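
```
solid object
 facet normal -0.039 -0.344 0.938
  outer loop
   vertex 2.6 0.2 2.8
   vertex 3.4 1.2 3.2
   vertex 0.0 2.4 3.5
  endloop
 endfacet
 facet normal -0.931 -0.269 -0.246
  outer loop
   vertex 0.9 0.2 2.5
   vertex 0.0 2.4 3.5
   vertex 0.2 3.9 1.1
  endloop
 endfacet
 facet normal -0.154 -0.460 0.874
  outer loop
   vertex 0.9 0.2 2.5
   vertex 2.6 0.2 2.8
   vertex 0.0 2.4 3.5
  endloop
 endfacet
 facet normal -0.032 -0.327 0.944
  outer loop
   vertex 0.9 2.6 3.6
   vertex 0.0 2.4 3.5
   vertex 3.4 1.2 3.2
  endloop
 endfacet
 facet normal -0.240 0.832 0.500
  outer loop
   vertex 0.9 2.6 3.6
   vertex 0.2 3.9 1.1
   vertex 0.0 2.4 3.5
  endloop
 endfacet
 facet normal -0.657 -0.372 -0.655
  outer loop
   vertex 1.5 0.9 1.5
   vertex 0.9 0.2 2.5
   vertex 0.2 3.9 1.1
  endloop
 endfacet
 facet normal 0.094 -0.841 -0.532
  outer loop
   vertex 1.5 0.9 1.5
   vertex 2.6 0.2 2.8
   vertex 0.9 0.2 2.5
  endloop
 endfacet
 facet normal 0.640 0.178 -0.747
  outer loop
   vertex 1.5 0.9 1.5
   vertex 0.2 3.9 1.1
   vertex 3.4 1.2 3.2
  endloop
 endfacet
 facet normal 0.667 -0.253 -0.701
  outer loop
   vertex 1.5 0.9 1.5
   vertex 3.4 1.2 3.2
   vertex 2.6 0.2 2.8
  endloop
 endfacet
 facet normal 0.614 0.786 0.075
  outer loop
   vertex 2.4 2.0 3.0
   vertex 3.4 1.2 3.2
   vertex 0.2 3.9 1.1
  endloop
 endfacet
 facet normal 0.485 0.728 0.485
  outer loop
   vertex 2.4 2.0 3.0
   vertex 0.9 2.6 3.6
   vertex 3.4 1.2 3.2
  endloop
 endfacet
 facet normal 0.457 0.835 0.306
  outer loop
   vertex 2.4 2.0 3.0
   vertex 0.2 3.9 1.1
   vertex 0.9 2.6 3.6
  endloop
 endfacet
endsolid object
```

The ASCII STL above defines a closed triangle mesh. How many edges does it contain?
18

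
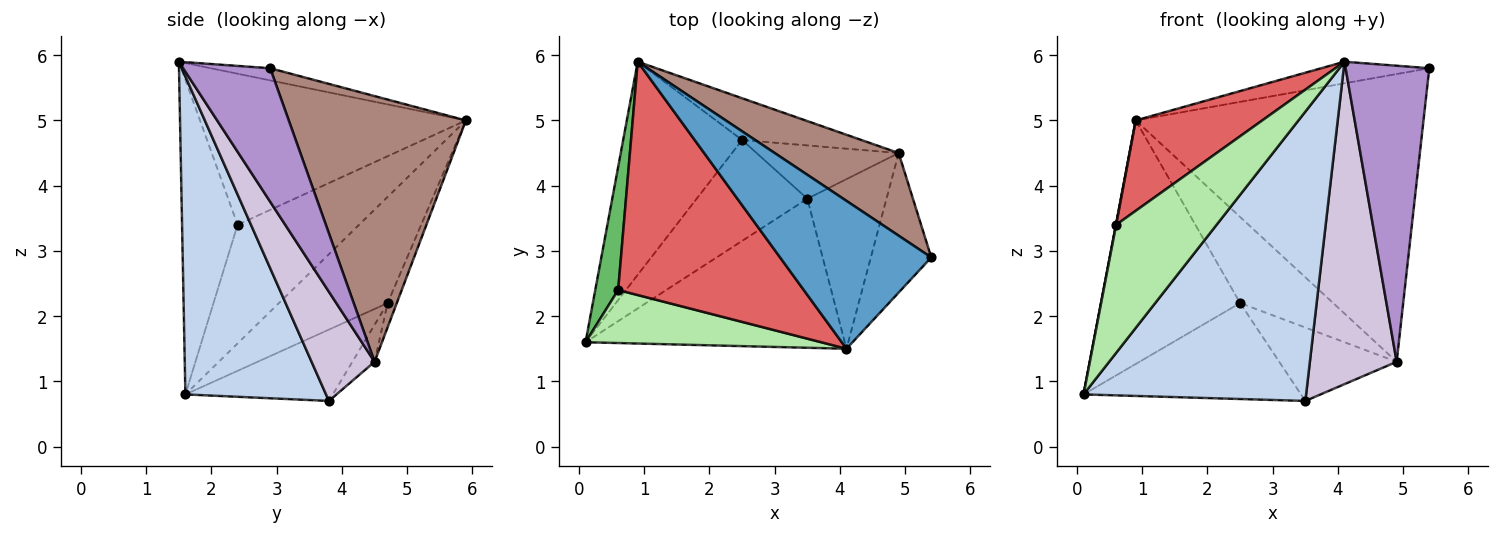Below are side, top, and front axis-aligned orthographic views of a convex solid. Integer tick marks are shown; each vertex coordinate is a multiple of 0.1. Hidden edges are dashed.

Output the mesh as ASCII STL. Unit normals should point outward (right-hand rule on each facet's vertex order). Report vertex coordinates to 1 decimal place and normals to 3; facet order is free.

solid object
 facet normal -0.079 0.144 0.986
  outer loop
   vertex 4.1 1.5 5.9
   vertex 5.4 2.9 5.8
   vertex 0.9 5.9 5.0
  endloop
 endfacet
 facet normal 0.490 -0.775 -0.399
  outer loop
   vertex 4.1 1.5 5.9
   vertex 0.1 1.6 0.8
   vertex 3.5 3.8 0.7
  endloop
 endfacet
 facet normal -0.507 0.649 -0.568
  outer loop
   vertex 2.5 4.7 2.2
   vertex 0.1 1.6 0.8
   vertex 0.9 5.9 5.0
  endloop
 endfacet
 facet normal -0.423 0.624 -0.657
  outer loop
   vertex 2.5 4.7 2.2
   vertex 3.5 3.8 0.7
   vertex 0.1 1.6 0.8
  endloop
 endfacet
 facet normal -0.982 -0.003 0.190
  outer loop
   vertex 0.6 2.4 3.4
   vertex 0.9 5.9 5.0
   vertex 0.1 1.6 0.8
  endloop
 endfacet
 facet normal -0.455 -0.823 0.341
  outer loop
   vertex 0.6 2.4 3.4
   vertex 0.1 1.6 0.8
   vertex 4.1 1.5 5.9
  endloop
 endfacet
 facet normal -0.605 -0.288 0.743
  outer loop
   vertex 0.6 2.4 3.4
   vertex 4.1 1.5 5.9
   vertex 0.9 5.9 5.0
  endloop
 endfacet
 facet normal -0.151 0.800 -0.581
  outer loop
   vertex 4.9 4.5 1.3
   vertex 3.5 3.8 0.7
   vertex 2.5 4.7 2.2
  endloop
 endfacet
 facet normal 0.685 -0.659 -0.310
  outer loop
   vertex 4.9 4.5 1.3
   vertex 5.4 2.9 5.8
   vertex 4.1 1.5 5.9
  endloop
 endfacet
 facet normal 0.540 -0.745 -0.392
  outer loop
   vertex 4.9 4.5 1.3
   vertex 4.1 1.5 5.9
   vertex 3.5 3.8 0.7
  endloop
 endfacet
 facet normal 0.509 0.827 0.238
  outer loop
   vertex 4.9 4.5 1.3
   vertex 0.9 5.9 5.0
   vertex 5.4 2.9 5.8
  endloop
 endfacet
 facet normal -0.088 0.896 -0.435
  outer loop
   vertex 4.9 4.5 1.3
   vertex 2.5 4.7 2.2
   vertex 0.9 5.9 5.0
  endloop
 endfacet
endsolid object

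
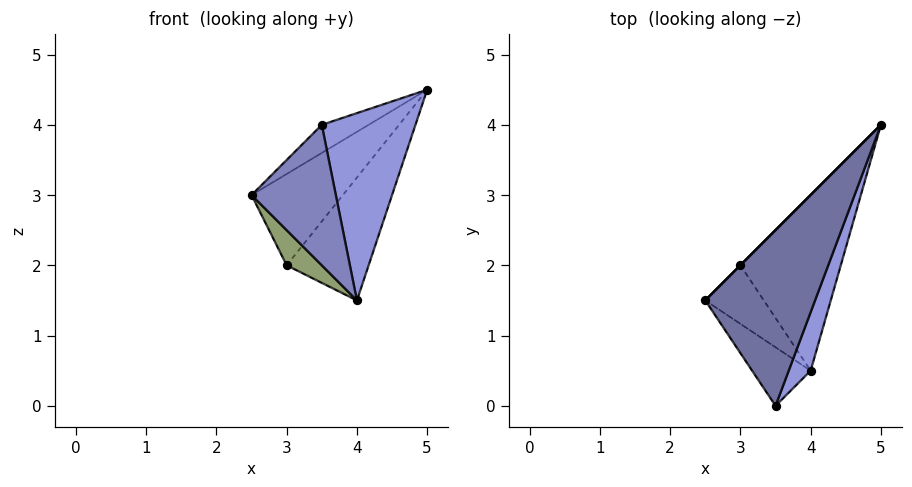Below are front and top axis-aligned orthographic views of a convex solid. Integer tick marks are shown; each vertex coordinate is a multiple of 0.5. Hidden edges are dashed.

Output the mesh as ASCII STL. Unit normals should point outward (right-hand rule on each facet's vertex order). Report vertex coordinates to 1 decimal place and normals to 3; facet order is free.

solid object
 facet normal -0.600 0.126 0.790
  outer loop
   vertex 3.5 0.0 4.0
   vertex 5.0 4.0 4.5
   vertex 2.5 1.5 3.0
  endloop
 endfacet
 facet normal -0.707 -0.653 -0.272
  outer loop
   vertex 4.0 0.5 1.5
   vertex 3.5 0.0 4.0
   vertex 2.5 1.5 3.0
  endloop
 endfacet
 facet normal 0.926 -0.361 0.113
  outer loop
   vertex 4.0 0.5 1.5
   vertex 5.0 4.0 4.5
   vertex 3.5 0.0 4.0
  endloop
 endfacet
 facet normal -0.707 0.707 0.000
  outer loop
   vertex 3.0 2.0 2.0
   vertex 2.5 1.5 3.0
   vertex 5.0 4.0 4.5
  endloop
 endfacet
 facet normal -0.768 -0.329 -0.549
  outer loop
   vertex 3.0 2.0 2.0
   vertex 4.0 0.5 1.5
   vertex 2.5 1.5 3.0
  endloop
 endfacet
 facet normal 0.411 0.523 -0.747
  outer loop
   vertex 3.0 2.0 2.0
   vertex 5.0 4.0 4.5
   vertex 4.0 0.5 1.5
  endloop
 endfacet
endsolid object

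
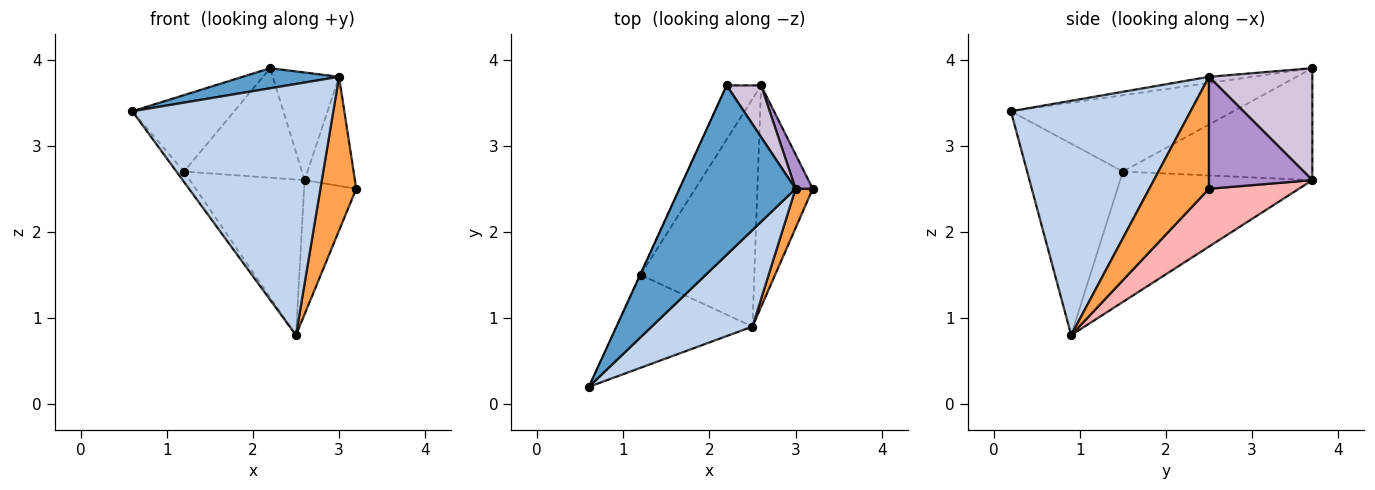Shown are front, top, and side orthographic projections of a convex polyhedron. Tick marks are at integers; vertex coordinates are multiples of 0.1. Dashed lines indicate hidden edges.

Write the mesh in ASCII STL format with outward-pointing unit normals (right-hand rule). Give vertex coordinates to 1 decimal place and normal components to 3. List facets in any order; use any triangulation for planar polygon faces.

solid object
 facet normal -0.053 -0.118 0.992
  outer loop
   vertex 3.0 2.5 3.8
   vertex 2.2 3.7 3.9
   vertex 0.6 0.2 3.4
  endloop
 endfacet
 facet normal 0.641 -0.717 0.275
  outer loop
   vertex 3.0 2.5 3.8
   vertex 0.6 0.2 3.4
   vertex 2.5 0.9 0.8
  endloop
 endfacet
 facet normal 0.850 -0.511 0.131
  outer loop
   vertex 3.0 2.5 3.8
   vertex 2.5 0.9 0.8
   vertex 3.2 2.5 2.5
  endloop
 endfacet
 facet normal -0.909 0.416 -0.006
  outer loop
   vertex 1.2 1.5 2.7
   vertex 0.6 0.2 3.4
   vertex 2.2 3.7 3.9
  endloop
 endfacet
 facet normal -0.814 0.065 -0.577
  outer loop
   vertex 1.2 1.5 2.7
   vertex 2.5 0.9 0.8
   vertex 0.6 0.2 3.4
  endloop
 endfacet
 facet normal -0.821 0.511 -0.253
  outer loop
   vertex 2.6 3.7 2.6
   vertex 1.2 1.5 2.7
   vertex 2.2 3.7 3.9
  endloop
 endfacet
 facet normal -0.687 0.410 -0.600
  outer loop
   vertex 2.6 3.7 2.6
   vertex 2.5 0.9 0.8
   vertex 1.2 1.5 2.7
  endloop
 endfacet
 facet normal 0.666 0.386 -0.638
  outer loop
   vertex 2.6 3.7 2.6
   vertex 3.2 2.5 2.5
   vertex 2.5 0.9 0.8
  endloop
 endfacet
 facet normal 0.891 0.434 0.137
  outer loop
   vertex 2.6 3.7 2.6
   vertex 3.0 2.5 3.8
   vertex 3.2 2.5 2.5
  endloop
 endfacet
 facet normal 0.815 0.522 0.251
  outer loop
   vertex 2.6 3.7 2.6
   vertex 2.2 3.7 3.9
   vertex 3.0 2.5 3.8
  endloop
 endfacet
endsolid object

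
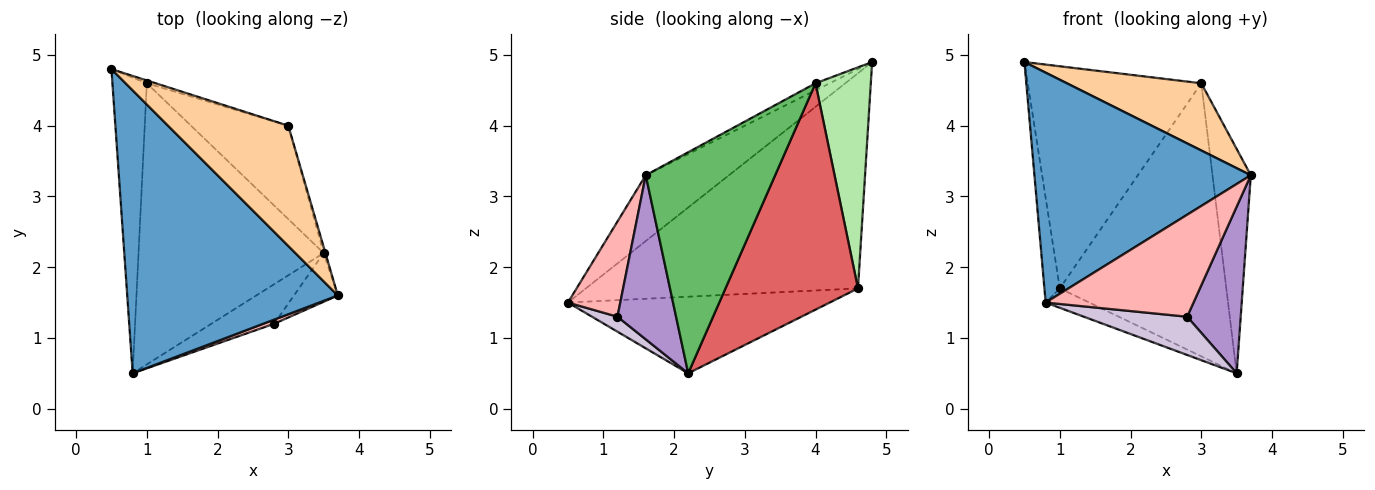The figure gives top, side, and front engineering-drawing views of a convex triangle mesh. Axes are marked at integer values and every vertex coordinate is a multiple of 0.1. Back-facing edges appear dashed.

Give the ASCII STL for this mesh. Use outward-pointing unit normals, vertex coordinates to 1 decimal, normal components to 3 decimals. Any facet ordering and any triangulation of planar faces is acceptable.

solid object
 facet normal -0.236 -0.613 0.754
  outer loop
   vertex 0.8 0.5 1.5
   vertex 3.7 1.6 3.3
   vertex 0.5 4.8 4.9
  endloop
 endfacet
 facet normal -0.986 0.056 -0.158
  outer loop
   vertex 1.0 4.6 1.7
   vertex 0.8 0.5 1.5
   vertex 0.5 4.8 4.9
  endloop
 endfacet
 facet normal -0.382 0.064 -0.922
  outer loop
   vertex 1.0 4.6 1.7
   vertex 3.5 2.2 0.5
   vertex 0.8 0.5 1.5
  endloop
 endfacet
 facet normal -0.051 -0.487 0.872
  outer loop
   vertex 3.0 4.0 4.6
   vertex 0.5 4.8 4.9
   vertex 3.7 1.6 3.3
  endloop
 endfacet
 facet normal 0.959 0.284 -0.008
  outer loop
   vertex 3.0 4.0 4.6
   vertex 3.7 1.6 3.3
   vertex 3.5 2.2 0.5
  endloop
 endfacet
 facet normal 0.303 0.953 -0.012
  outer loop
   vertex 3.0 4.0 4.6
   vertex 1.0 4.6 1.7
   vertex 0.5 4.8 4.9
  endloop
 endfacet
 facet normal 0.602 0.756 -0.258
  outer loop
   vertex 3.0 4.0 4.6
   vertex 3.5 2.2 0.5
   vertex 1.0 4.6 1.7
  endloop
 endfacet
 facet normal 0.334 -0.942 0.038
  outer loop
   vertex 2.8 1.2 1.3
   vertex 3.7 1.6 3.3
   vertex 0.8 0.5 1.5
  endloop
 endfacet
 facet normal 0.724 -0.662 -0.194
  outer loop
   vertex 2.8 1.2 1.3
   vertex 3.5 2.2 0.5
   vertex 3.7 1.6 3.3
  endloop
 endfacet
 facet normal 0.169 -0.685 -0.709
  outer loop
   vertex 2.8 1.2 1.3
   vertex 0.8 0.5 1.5
   vertex 3.5 2.2 0.5
  endloop
 endfacet
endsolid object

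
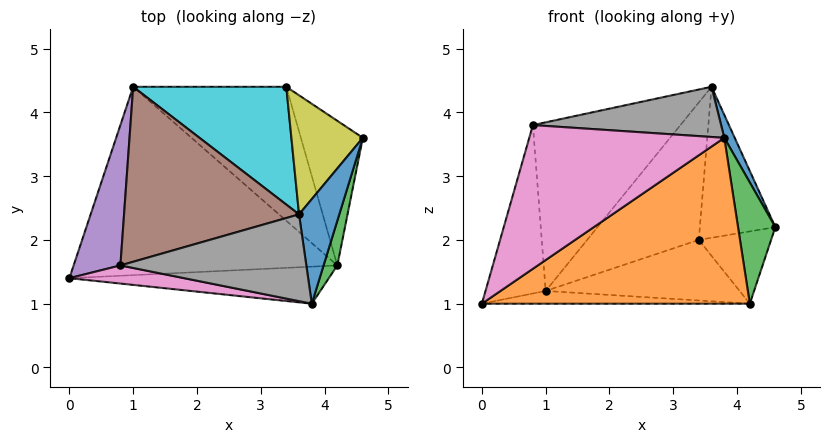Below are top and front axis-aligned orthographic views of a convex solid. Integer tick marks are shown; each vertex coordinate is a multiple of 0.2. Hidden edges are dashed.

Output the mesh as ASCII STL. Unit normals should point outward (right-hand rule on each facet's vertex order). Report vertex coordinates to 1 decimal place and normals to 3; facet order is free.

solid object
 facet normal 0.923 -0.082 0.375
  outer loop
   vertex 3.6 2.4 4.4
   vertex 3.8 1.0 3.6
   vertex 4.6 3.6 2.2
  endloop
 endfacet
 facet normal 0.046 -0.975 -0.218
  outer loop
   vertex 4.2 1.6 1.0
   vertex 3.8 1.0 3.6
   vertex 0.0 1.4 1.0
  endloop
 endfacet
 facet normal 0.965 -0.248 0.091
  outer loop
   vertex 4.2 1.6 1.0
   vertex 4.6 3.6 2.2
   vertex 3.8 1.0 3.6
  endloop
 endfacet
 facet normal -0.003 0.068 -0.998
  outer loop
   vertex 4.2 1.6 1.0
   vertex 0.0 1.4 1.0
   vertex 1.0 4.4 1.2
  endloop
 endfacet
 facet normal -0.925 0.292 0.243
  outer loop
   vertex 0.8 1.6 3.8
   vertex 1.0 4.4 1.2
   vertex 0.0 1.4 1.0
  endloop
 endfacet
 facet normal -0.332 0.654 0.679
  outer loop
   vertex 0.8 1.6 3.8
   vertex 3.6 2.4 4.4
   vertex 1.0 4.4 1.2
  endloop
 endfacet
 facet normal -0.187 -0.975 0.123
  outer loop
   vertex 0.8 1.6 3.8
   vertex 0.0 1.4 1.0
   vertex 3.8 1.0 3.6
  endloop
 endfacet
 facet normal -0.042 -0.500 0.865
  outer loop
   vertex 0.8 1.6 3.8
   vertex 3.8 1.0 3.6
   vertex 3.6 2.4 4.4
  endloop
 endfacet
 facet normal 0.387 0.724 0.571
  outer loop
   vertex 3.4 4.4 2.0
   vertex 3.6 2.4 4.4
   vertex 4.6 3.6 2.2
  endloop
 endfacet
 facet normal -0.212 0.742 0.636
  outer loop
   vertex 3.4 4.4 2.0
   vertex 1.0 4.4 1.2
   vertex 3.6 2.4 4.4
  endloop
 endfacet
 facet normal 0.408 0.408 -0.816
  outer loop
   vertex 3.4 4.4 2.0
   vertex 4.6 3.6 2.2
   vertex 4.2 1.6 1.0
  endloop
 endfacet
 facet normal 0.291 0.394 -0.872
  outer loop
   vertex 3.4 4.4 2.0
   vertex 4.2 1.6 1.0
   vertex 1.0 4.4 1.2
  endloop
 endfacet
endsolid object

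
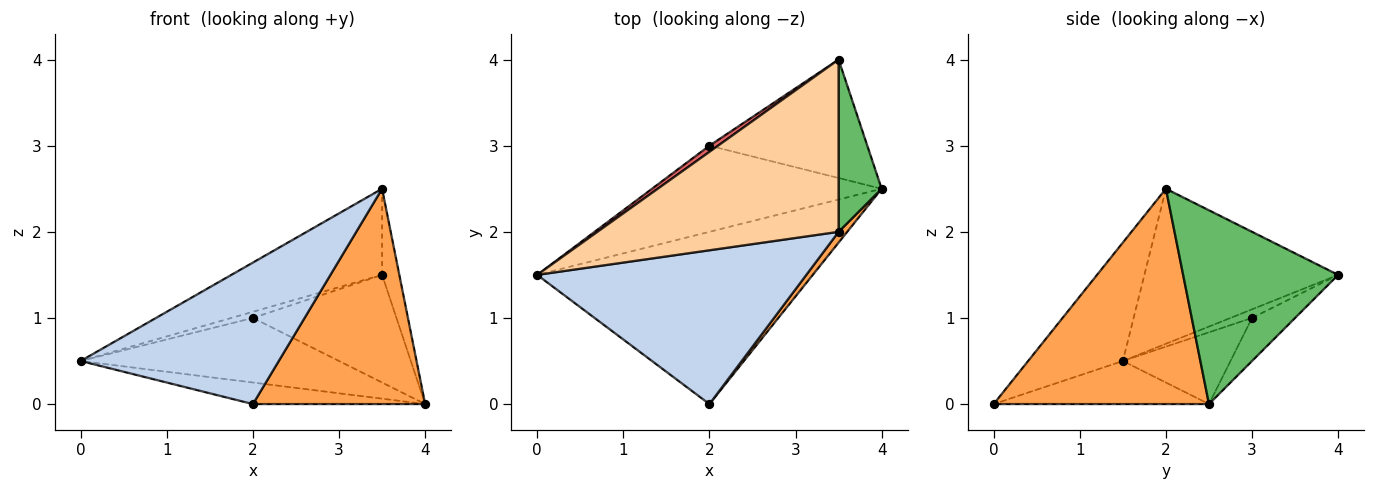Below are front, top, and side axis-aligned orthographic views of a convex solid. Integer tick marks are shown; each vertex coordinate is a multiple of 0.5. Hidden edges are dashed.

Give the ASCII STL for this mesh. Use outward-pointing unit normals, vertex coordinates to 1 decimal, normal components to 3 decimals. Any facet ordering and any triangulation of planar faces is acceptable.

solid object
 facet normal -0.153 0.123 -0.981
  outer loop
   vertex 2.0 0.0 0.0
   vertex 0.0 1.5 0.5
   vertex 4.0 2.5 0.0
  endloop
 endfacet
 facet normal -0.308 -0.644 0.700
  outer loop
   vertex 3.5 2.0 2.5
   vertex 0.0 1.5 0.5
   vertex 2.0 0.0 0.0
  endloop
 endfacet
 facet normal 0.780 -0.624 0.031
  outer loop
   vertex 3.5 2.0 2.5
   vertex 2.0 0.0 0.0
   vertex 4.0 2.5 0.0
  endloop
 endfacet
 facet normal -0.498 0.388 0.775
  outer loop
   vertex 3.5 4.0 1.5
   vertex 0.0 1.5 0.5
   vertex 3.5 2.0 2.5
  endloop
 endfacet
 facet normal 0.970 0.108 0.216
  outer loop
   vertex 3.5 4.0 1.5
   vertex 3.5 2.0 2.5
   vertex 4.0 2.5 0.0
  endloop
 endfacet
 facet normal -0.243 0.582 -0.776
  outer loop
   vertex 2.0 3.0 1.0
   vertex 4.0 2.5 0.0
   vertex 0.0 1.5 0.5
  endloop
 endfacet
 facet normal -0.577 0.577 0.577
  outer loop
   vertex 2.0 3.0 1.0
   vertex 0.0 1.5 0.5
   vertex 3.5 4.0 1.5
  endloop
 endfacet
 facet normal -0.198 0.659 -0.725
  outer loop
   vertex 2.0 3.0 1.0
   vertex 3.5 4.0 1.5
   vertex 4.0 2.5 0.0
  endloop
 endfacet
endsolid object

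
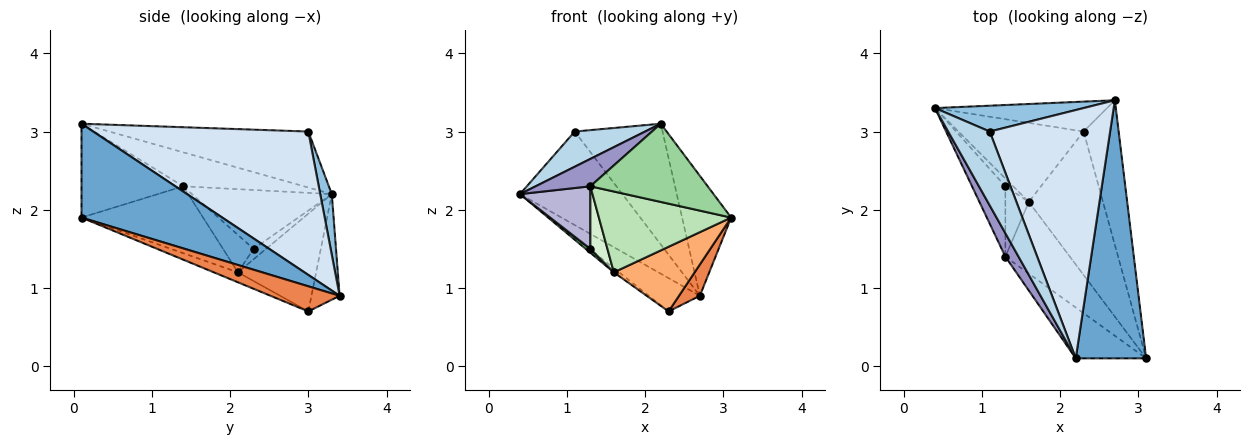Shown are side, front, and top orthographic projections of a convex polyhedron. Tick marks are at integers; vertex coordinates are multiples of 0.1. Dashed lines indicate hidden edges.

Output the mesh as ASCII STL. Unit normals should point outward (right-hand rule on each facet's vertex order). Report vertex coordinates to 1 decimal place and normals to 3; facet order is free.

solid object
 facet normal 0.771 0.269 0.578
  outer loop
   vertex 2.2 0.1 3.1
   vertex 3.1 0.1 1.9
   vertex 2.7 3.4 0.9
  endloop
 endfacet
 facet normal 0.108 0.958 0.265
  outer loop
   vertex 1.1 3.0 3.0
   vertex 2.7 3.4 0.9
   vertex 0.4 3.3 2.2
  endloop
 endfacet
 facet normal -0.772 -0.273 0.573
  outer loop
   vertex 1.1 3.0 3.0
   vertex 0.4 3.3 2.2
   vertex 2.2 0.1 3.1
  endloop
 endfacet
 facet normal 0.731 0.298 0.614
  outer loop
   vertex 1.1 3.0 3.0
   vertex 2.2 0.1 3.1
   vertex 2.7 3.4 0.9
  endloop
 endfacet
 facet normal 0.573 -0.173 -0.801
  outer loop
   vertex 2.3 3.0 0.7
   vertex 2.7 3.4 0.9
   vertex 3.1 0.1 1.9
  endloop
 endfacet
 facet normal -0.122 -0.408 -0.905
  outer loop
   vertex 2.3 3.0 0.7
   vertex 3.1 0.1 1.9
   vertex 1.6 2.1 1.2
  endloop
 endfacet
 facet normal -0.379 0.688 -0.618
  outer loop
   vertex 2.3 3.0 0.7
   vertex 0.4 3.3 2.2
   vertex 2.7 3.4 0.9
  endloop
 endfacet
 facet normal -0.615 0.041 -0.787
  outer loop
   vertex 2.3 3.0 0.7
   vertex 1.6 2.1 1.2
   vertex 0.4 3.3 2.2
  endloop
 endfacet
 facet normal -0.766 -0.287 -0.575
  outer loop
   vertex 1.3 2.3 1.5
   vertex 0.4 3.3 2.2
   vertex 1.6 2.1 1.2
  endloop
 endfacet
 facet normal -0.588 -0.678 -0.441
  outer loop
   vertex 1.3 1.4 2.3
   vertex 3.1 0.1 1.9
   vertex 2.2 0.1 3.1
  endloop
 endfacet
 facet normal -0.567 -0.616 -0.547
  outer loop
   vertex 1.3 1.4 2.3
   vertex 1.6 2.1 1.2
   vertex 3.1 0.1 1.9
  endloop
 endfacet
 facet normal -0.766 -0.427 -0.481
  outer loop
   vertex 1.3 1.4 2.3
   vertex 1.3 2.3 1.5
   vertex 1.6 2.1 1.2
  endloop
 endfacet
 facet normal -0.859 -0.389 0.334
  outer loop
   vertex 1.3 1.4 2.3
   vertex 2.2 0.1 3.1
   vertex 0.4 3.3 2.2
  endloop
 endfacet
 facet normal -0.797 -0.401 -0.451
  outer loop
   vertex 1.3 1.4 2.3
   vertex 0.4 3.3 2.2
   vertex 1.3 2.3 1.5
  endloop
 endfacet
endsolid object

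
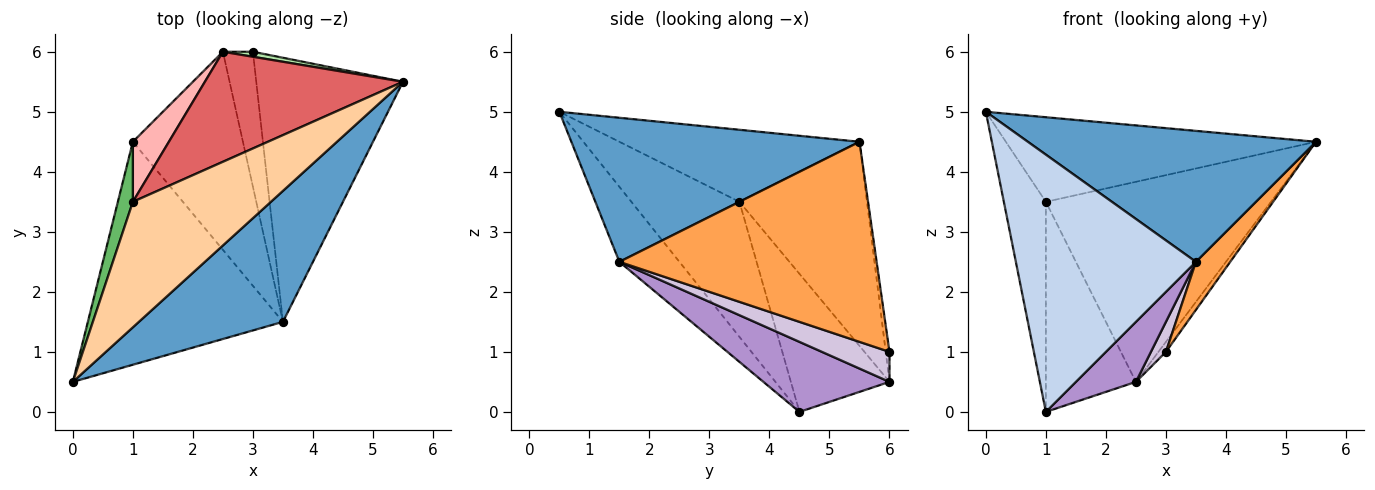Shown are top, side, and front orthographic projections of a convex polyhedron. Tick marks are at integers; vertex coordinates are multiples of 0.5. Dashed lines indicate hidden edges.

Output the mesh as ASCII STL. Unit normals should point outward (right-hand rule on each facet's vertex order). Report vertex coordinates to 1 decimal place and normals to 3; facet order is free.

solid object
 facet normal 0.577 -0.577 0.577
  outer loop
   vertex 3.5 1.5 2.5
   vertex 5.5 5.5 4.5
   vertex 0.0 0.5 5.0
  endloop
 endfacet
 facet normal -0.244 -0.733 -0.635
  outer loop
   vertex 3.5 1.5 2.5
   vertex 0.0 0.5 5.0
   vertex 1.0 4.5 0.0
  endloop
 endfacet
 facet normal 0.802 -0.107 -0.588
  outer loop
   vertex 3.5 1.5 2.5
   vertex 3.0 6.0 1.0
   vertex 5.5 5.5 4.5
  endloop
 endfacet
 facet normal -0.397 0.513 0.761
  outer loop
   vertex 1.0 3.5 3.5
   vertex 0.0 0.5 5.0
   vertex 5.5 5.5 4.5
  endloop
 endfacet
 facet normal -0.927 0.361 0.103
  outer loop
   vertex 1.0 3.5 3.5
   vertex 1.0 4.5 0.0
   vertex 0.0 0.5 5.0
  endloop
 endfacet
 facet normal -0.408 0.816 0.408
  outer loop
   vertex 2.5 6.0 0.5
   vertex 5.5 5.5 4.5
   vertex 3.0 6.0 1.0
  endloop
 endfacet
 facet normal -0.445 0.785 0.432
  outer loop
   vertex 2.5 6.0 0.5
   vertex 1.0 3.5 3.5
   vertex 5.5 5.5 4.5
  endloop
 endfacet
 facet normal -0.725 0.662 0.189
  outer loop
   vertex 2.5 6.0 0.5
   vertex 1.0 4.5 0.0
   vertex 1.0 3.5 3.5
  endloop
 endfacet
 facet normal 0.520 -0.248 -0.817
  outer loop
   vertex 2.5 6.0 0.5
   vertex 3.5 1.5 2.5
   vertex 1.0 4.5 0.0
  endloop
 endfacet
 facet normal 0.699 -0.155 -0.699
  outer loop
   vertex 2.5 6.0 0.5
   vertex 3.0 6.0 1.0
   vertex 3.5 1.5 2.5
  endloop
 endfacet
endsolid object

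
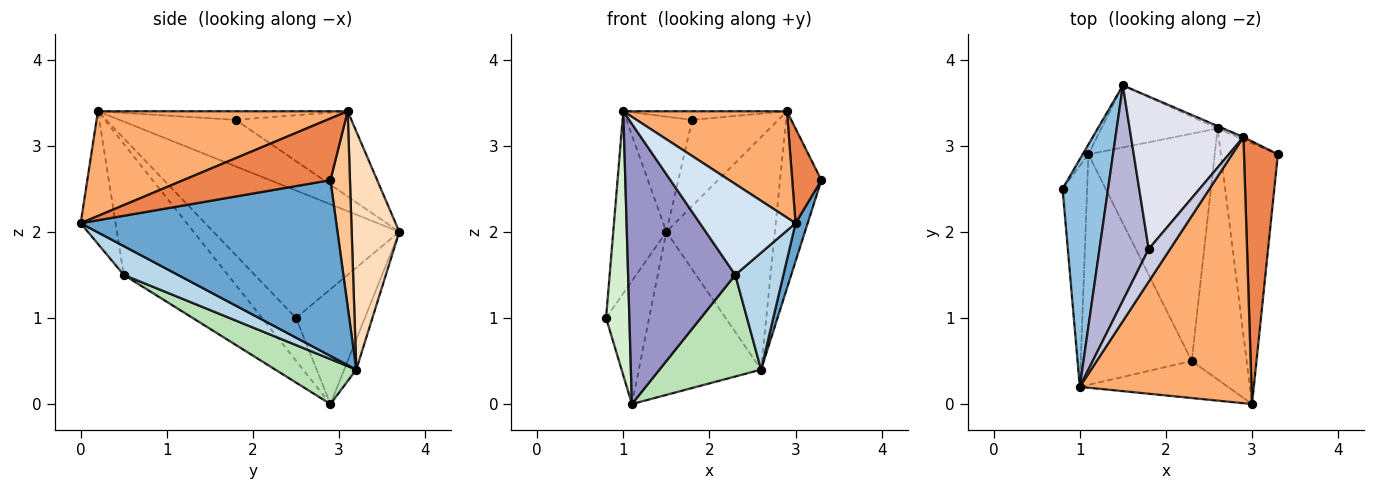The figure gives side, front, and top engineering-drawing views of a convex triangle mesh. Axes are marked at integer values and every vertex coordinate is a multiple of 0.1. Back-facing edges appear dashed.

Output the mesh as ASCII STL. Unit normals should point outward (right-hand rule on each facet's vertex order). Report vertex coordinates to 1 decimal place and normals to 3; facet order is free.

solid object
 facet normal 0.950 -0.045 -0.308
  outer loop
   vertex 2.6 3.2 0.4
   vertex 3.3 2.9 2.6
   vertex 3.0 0.0 2.1
  endloop
 endfacet
 facet normal -0.909 0.260 0.325
  outer loop
   vertex 1.5 3.7 2.0
   vertex 0.8 2.5 1.0
   vertex 1.0 0.2 3.4
  endloop
 endfacet
 facet normal 0.429 -0.381 -0.819
  outer loop
   vertex 2.3 0.5 1.5
   vertex 2.6 3.2 0.4
   vertex 3.0 0.0 2.1
  endloop
 endfacet
 facet normal -0.320 -0.877 -0.358
  outer loop
   vertex 2.3 0.5 1.5
   vertex 3.0 0.0 2.1
   vertex 1.0 0.2 3.4
  endloop
 endfacet
 facet normal 0.863 -0.171 0.475
  outer loop
   vertex 2.9 3.1 3.4
   vertex 3.0 0.0 2.1
   vertex 3.3 2.9 2.6
  endloop
 endfacet
 facet normal 0.493 -0.323 0.808
  outer loop
   vertex 2.9 3.1 3.4
   vertex 1.0 0.2 3.4
   vertex 3.0 0.0 2.1
  endloop
 endfacet
 facet normal 0.427 0.904 -0.013
  outer loop
   vertex 2.9 3.1 3.4
   vertex 3.3 2.9 2.6
   vertex 2.6 3.2 0.4
  endloop
 endfacet
 facet normal 0.402 0.916 -0.010
  outer loop
   vertex 2.9 3.1 3.4
   vertex 2.6 3.2 0.4
   vertex 1.5 3.7 2.0
  endloop
 endfacet
 facet normal -0.847 0.530 -0.042
  outer loop
   vertex 1.1 2.9 0.0
   vertex 0.8 2.5 1.0
   vertex 1.5 3.7 2.0
  endloop
 endfacet
 facet normal -0.092 0.931 -0.354
  outer loop
   vertex 1.1 2.9 0.0
   vertex 1.5 3.7 2.0
   vertex 2.6 3.2 0.4
  endloop
 endfacet
 facet normal 0.309 -0.388 -0.868
  outer loop
   vertex 1.1 2.9 0.0
   vertex 2.6 3.2 0.4
   vertex 2.3 0.5 1.5
  endloop
 endfacet
 facet normal -0.745 -0.512 -0.428
  outer loop
   vertex 1.1 2.9 0.0
   vertex 1.0 0.2 3.4
   vertex 0.8 2.5 1.0
  endloop
 endfacet
 facet normal -0.600 -0.618 -0.508
  outer loop
   vertex 1.1 2.9 0.0
   vertex 2.3 0.5 1.5
   vertex 1.0 0.2 3.4
  endloop
 endfacet
 facet normal -0.640 0.362 0.677
  outer loop
   vertex 1.8 1.8 3.3
   vertex 1.5 3.7 2.0
   vertex 1.0 0.2 3.4
  endloop
 endfacet
 facet normal -0.363 0.238 0.901
  outer loop
   vertex 1.8 1.8 3.3
   vertex 1.0 0.2 3.4
   vertex 2.9 3.1 3.4
  endloop
 endfacet
 facet normal -0.551 0.410 0.727
  outer loop
   vertex 1.8 1.8 3.3
   vertex 2.9 3.1 3.4
   vertex 1.5 3.7 2.0
  endloop
 endfacet
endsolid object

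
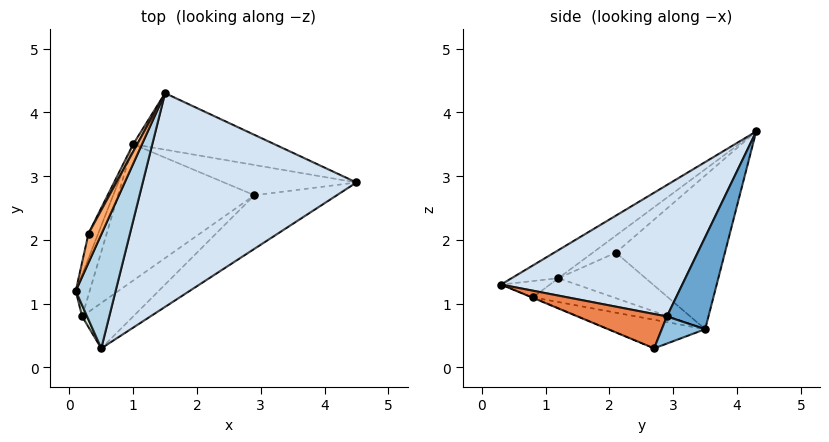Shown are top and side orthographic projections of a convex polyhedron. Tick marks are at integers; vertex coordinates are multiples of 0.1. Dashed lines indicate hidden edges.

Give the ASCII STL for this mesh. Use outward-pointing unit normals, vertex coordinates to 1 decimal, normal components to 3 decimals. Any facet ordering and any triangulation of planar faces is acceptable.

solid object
 facet normal 0.178 0.946 -0.273
  outer loop
   vertex 1.0 3.5 0.6
   vertex 1.5 4.3 3.7
   vertex 4.5 2.9 0.8
  endloop
 endfacet
 facet normal 0.153 0.645 -0.749
  outer loop
   vertex 1.0 3.5 0.6
   vertex 4.5 2.9 0.8
   vertex 2.9 2.7 0.3
  endloop
 endfacet
 facet normal -0.544 -0.328 0.773
  outer loop
   vertex 0.5 0.3 1.3
   vertex 1.5 4.3 3.7
   vertex 0.1 1.2 1.4
  endloop
 endfacet
 facet normal 0.441 -0.540 0.717
  outer loop
   vertex 0.5 0.3 1.3
   vertex 4.5 2.9 0.8
   vertex 1.5 4.3 3.7
  endloop
 endfacet
 facet normal 0.305 -0.610 -0.732
  outer loop
   vertex 0.5 0.3 1.3
   vertex 2.9 2.7 0.3
   vertex 4.5 2.9 0.8
  endloop
 endfacet
 facet normal -0.788 -0.095 0.608
  outer loop
   vertex 0.3 2.1 1.8
   vertex 0.1 1.2 1.4
   vertex 1.5 4.3 3.7
  endloop
 endfacet
 facet normal -0.934 0.296 -0.199
  outer loop
   vertex 0.3 2.1 1.8
   vertex 1.0 3.5 0.6
   vertex 0.1 1.2 1.4
  endloop
 endfacet
 facet normal -0.886 0.463 0.023
  outer loop
   vertex 0.3 2.1 1.8
   vertex 1.5 4.3 3.7
   vertex 1.0 3.5 0.6
  endloop
 endfacet
 facet normal -0.204 -0.120 -0.972
  outer loop
   vertex 0.2 0.8 1.1
   vertex 1.0 3.5 0.6
   vertex 2.9 2.7 0.3
  endloop
 endfacet
 facet normal -0.010 -0.376 -0.926
  outer loop
   vertex 0.2 0.8 1.1
   vertex 2.9 2.7 0.3
   vertex 0.5 0.3 1.3
  endloop
 endfacet
 facet normal -0.852 0.160 -0.498
  outer loop
   vertex 0.2 0.8 1.1
   vertex 0.1 1.2 1.4
   vertex 1.0 3.5 0.6
  endloop
 endfacet
 facet normal -0.870 -0.416 0.265
  outer loop
   vertex 0.2 0.8 1.1
   vertex 0.5 0.3 1.3
   vertex 0.1 1.2 1.4
  endloop
 endfacet
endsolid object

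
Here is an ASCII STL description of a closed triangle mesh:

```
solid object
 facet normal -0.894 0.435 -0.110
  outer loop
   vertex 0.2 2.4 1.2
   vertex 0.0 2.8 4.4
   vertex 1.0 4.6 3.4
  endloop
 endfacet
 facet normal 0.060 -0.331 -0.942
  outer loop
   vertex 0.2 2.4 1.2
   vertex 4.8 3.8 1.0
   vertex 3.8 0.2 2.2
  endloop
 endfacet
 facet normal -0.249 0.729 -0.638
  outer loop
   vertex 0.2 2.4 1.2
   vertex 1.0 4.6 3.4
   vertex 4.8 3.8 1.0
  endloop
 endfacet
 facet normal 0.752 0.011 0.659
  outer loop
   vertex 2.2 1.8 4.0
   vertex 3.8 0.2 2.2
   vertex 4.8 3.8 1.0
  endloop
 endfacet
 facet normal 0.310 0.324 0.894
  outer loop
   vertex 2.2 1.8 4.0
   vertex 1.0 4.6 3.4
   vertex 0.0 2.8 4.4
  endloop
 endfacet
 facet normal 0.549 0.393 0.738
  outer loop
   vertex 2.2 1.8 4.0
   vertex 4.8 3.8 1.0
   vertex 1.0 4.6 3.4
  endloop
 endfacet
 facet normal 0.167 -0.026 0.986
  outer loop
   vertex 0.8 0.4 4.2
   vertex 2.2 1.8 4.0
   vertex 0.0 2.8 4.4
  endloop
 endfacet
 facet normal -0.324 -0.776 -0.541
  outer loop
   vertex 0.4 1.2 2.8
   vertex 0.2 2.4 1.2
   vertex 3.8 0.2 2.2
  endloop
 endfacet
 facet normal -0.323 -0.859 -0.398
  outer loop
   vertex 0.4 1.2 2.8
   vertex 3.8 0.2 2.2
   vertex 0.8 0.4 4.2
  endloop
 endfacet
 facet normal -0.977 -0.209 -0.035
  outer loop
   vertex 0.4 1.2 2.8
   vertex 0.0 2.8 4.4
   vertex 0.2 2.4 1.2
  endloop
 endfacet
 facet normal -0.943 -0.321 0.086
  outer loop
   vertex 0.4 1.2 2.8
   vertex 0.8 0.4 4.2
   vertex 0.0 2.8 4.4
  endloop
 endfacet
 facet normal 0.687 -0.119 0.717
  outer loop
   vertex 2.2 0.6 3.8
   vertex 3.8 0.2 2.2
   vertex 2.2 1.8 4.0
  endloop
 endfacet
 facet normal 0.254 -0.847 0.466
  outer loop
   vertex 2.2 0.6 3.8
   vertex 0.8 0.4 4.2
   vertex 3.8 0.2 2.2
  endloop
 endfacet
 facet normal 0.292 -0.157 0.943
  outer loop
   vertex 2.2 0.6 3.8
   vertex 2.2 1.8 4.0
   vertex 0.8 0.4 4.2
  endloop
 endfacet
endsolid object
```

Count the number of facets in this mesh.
14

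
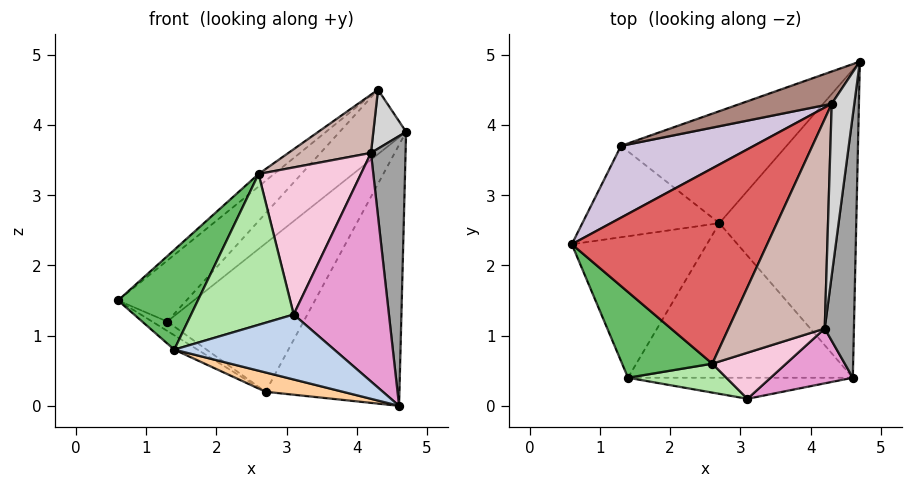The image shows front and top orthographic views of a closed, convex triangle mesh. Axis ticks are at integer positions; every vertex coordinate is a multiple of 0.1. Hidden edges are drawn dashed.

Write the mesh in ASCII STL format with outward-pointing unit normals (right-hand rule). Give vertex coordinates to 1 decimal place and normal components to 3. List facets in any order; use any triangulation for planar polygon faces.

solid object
 facet normal 0.556 0.537 -0.634
  outer loop
   vertex 2.7 2.6 0.2
   vertex 4.7 4.9 3.9
   vertex 4.6 0.4 0.0
  endloop
 endfacet
 facet normal -0.077 -0.948 -0.308
  outer loop
   vertex 1.4 0.4 0.8
   vertex 4.6 0.4 0.0
   vertex 3.1 0.1 1.3
  endloop
 endfacet
 facet normal -0.533 0.086 -0.842
  outer loop
   vertex 1.4 0.4 0.8
   vertex 0.6 2.3 1.5
   vertex 2.7 2.6 0.2
  endloop
 endfacet
 facet normal -0.241 -0.120 -0.963
  outer loop
   vertex 1.4 0.4 0.8
   vertex 2.7 2.6 0.2
   vertex 4.6 0.4 0.0
  endloop
 endfacet
 facet normal -0.776 -0.478 0.411
  outer loop
   vertex 1.4 0.4 0.8
   vertex 2.6 0.6 3.3
   vertex 0.6 2.3 1.5
  endloop
 endfacet
 facet normal -0.223 -0.957 0.184
  outer loop
   vertex 1.4 0.4 0.8
   vertex 3.1 0.1 1.3
   vertex 2.6 0.6 3.3
  endloop
 endfacet
 facet normal -0.645 0.049 0.763
  outer loop
   vertex 4.3 4.3 4.5
   vertex 0.6 2.3 1.5
   vertex 2.6 0.6 3.3
  endloop
 endfacet
 facet normal -0.533 0.086 -0.842
  outer loop
   vertex 1.3 3.7 1.2
   vertex 2.7 2.6 0.2
   vertex 0.6 2.3 1.5
  endloop
 endfacet
 facet normal 0.193 0.783 -0.591
  outer loop
   vertex 1.3 3.7 1.2
   vertex 4.7 4.9 3.9
   vertex 2.7 2.6 0.2
  endloop
 endfacet
 facet normal -0.695 0.465 0.548
  outer loop
   vertex 1.3 3.7 1.2
   vertex 0.6 2.3 1.5
   vertex 4.3 4.3 4.5
  endloop
 endfacet
 facet normal -0.557 0.743 0.371
  outer loop
   vertex 1.3 3.7 1.2
   vertex 4.3 4.3 4.5
   vertex 4.7 4.9 3.9
  endloop
 endfacet
 facet normal -0.096 -0.267 0.959
  outer loop
   vertex 4.2 1.1 3.6
   vertex 4.3 4.3 4.5
   vertex 2.6 0.6 3.3
  endloop
 endfacet
 facet normal 0.369 -0.904 0.217
  outer loop
   vertex 4.2 1.1 3.6
   vertex 3.1 0.1 1.3
   vertex 4.6 0.4 0.0
  endloop
 endfacet
 facet normal 0.235 -0.927 0.291
  outer loop
   vertex 4.2 1.1 3.6
   vertex 2.6 0.6 3.3
   vertex 3.1 0.1 1.3
  endloop
 endfacet
 facet normal 0.981 -0.140 0.136
  outer loop
   vertex 4.2 1.1 3.6
   vertex 4.6 0.4 0.0
   vertex 4.7 4.9 3.9
  endloop
 endfacet
 facet normal 0.886 -0.151 0.439
  outer loop
   vertex 4.2 1.1 3.6
   vertex 4.7 4.9 3.9
   vertex 4.3 4.3 4.5
  endloop
 endfacet
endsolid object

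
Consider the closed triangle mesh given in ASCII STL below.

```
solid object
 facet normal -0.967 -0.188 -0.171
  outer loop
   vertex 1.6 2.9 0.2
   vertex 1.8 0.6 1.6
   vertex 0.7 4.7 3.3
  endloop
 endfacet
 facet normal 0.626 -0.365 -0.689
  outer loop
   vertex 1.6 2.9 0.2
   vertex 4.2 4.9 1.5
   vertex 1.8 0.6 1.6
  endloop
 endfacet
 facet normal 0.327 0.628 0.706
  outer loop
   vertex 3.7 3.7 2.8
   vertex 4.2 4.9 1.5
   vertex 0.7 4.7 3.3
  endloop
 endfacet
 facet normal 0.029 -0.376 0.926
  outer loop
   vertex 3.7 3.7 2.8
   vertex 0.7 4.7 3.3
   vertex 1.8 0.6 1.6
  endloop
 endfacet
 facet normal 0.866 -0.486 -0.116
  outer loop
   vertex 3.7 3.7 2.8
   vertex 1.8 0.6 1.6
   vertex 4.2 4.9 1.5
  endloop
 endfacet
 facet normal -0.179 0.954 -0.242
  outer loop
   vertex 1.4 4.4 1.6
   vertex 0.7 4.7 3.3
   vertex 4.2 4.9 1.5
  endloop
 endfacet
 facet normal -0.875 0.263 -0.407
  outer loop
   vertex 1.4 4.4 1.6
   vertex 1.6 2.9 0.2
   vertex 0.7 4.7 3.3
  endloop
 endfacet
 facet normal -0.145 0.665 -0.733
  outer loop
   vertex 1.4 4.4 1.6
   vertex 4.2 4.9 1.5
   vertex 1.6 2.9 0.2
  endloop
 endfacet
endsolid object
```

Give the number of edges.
12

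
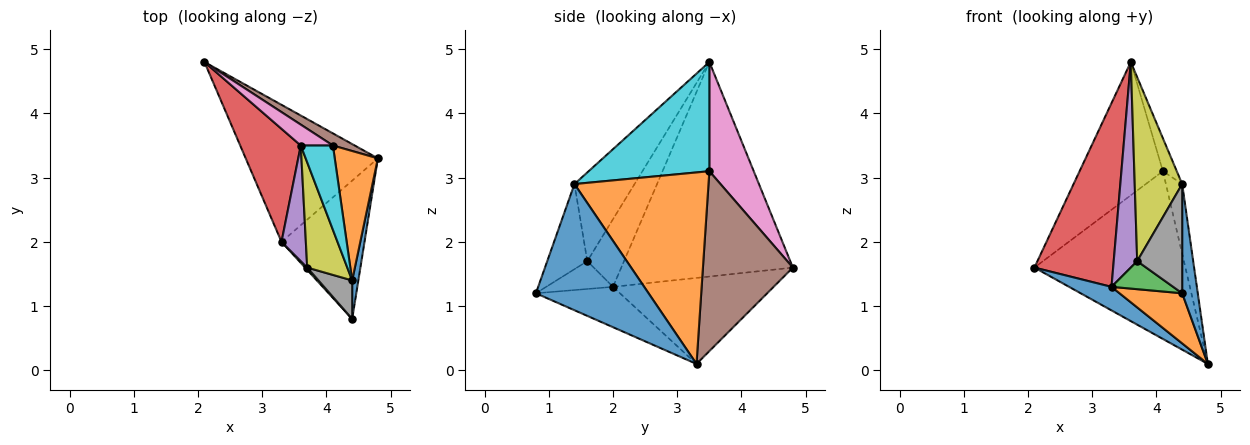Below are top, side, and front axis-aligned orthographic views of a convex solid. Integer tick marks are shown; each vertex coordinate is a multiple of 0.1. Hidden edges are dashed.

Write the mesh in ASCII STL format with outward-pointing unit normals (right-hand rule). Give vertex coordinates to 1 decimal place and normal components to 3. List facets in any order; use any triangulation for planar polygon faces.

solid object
 facet normal -0.540 -0.143 -0.829
  outer loop
   vertex 3.3 2.0 1.3
   vertex 2.1 4.8 1.6
   vertex 4.8 3.3 0.1
  endloop
 endfacet
 facet normal -0.416 -0.310 -0.855
  outer loop
   vertex 3.3 2.0 1.3
   vertex 4.8 3.3 0.1
   vertex 4.4 0.8 1.2
  endloop
 endfacet
 facet normal -0.734 -0.677 0.056
  outer loop
   vertex 3.3 2.0 1.3
   vertex 4.4 0.8 1.2
   vertex 3.7 1.6 1.7
  endloop
 endfacet
 facet normal -0.880 -0.404 0.249
  outer loop
   vertex 3.3 2.0 1.3
   vertex 3.6 3.5 4.8
   vertex 2.1 4.8 1.6
  endloop
 endfacet
 facet normal -0.806 -0.516 0.290
  outer loop
   vertex 3.3 2.0 1.3
   vertex 3.7 1.6 1.7
   vertex 3.6 3.5 4.8
  endloop
 endfacet
 facet normal 0.511 0.857 0.062
  outer loop
   vertex 4.1 3.5 3.1
   vertex 4.8 3.3 0.1
   vertex 2.1 4.8 1.6
  endloop
 endfacet
 facet normal 0.466 0.874 0.137
  outer loop
   vertex 4.1 3.5 3.1
   vertex 2.1 4.8 1.6
   vertex 3.6 3.5 4.8
  endloop
 endfacet
 facet normal -0.643 -0.722 0.255
  outer loop
   vertex 4.4 1.4 2.9
   vertex 3.7 1.6 1.7
   vertex 4.4 0.8 1.2
  endloop
 endfacet
 facet normal -0.740 -0.584 0.334
  outer loop
   vertex 4.4 1.4 2.9
   vertex 3.6 3.5 4.8
   vertex 3.7 1.6 1.7
  endloop
 endfacet
 facet normal 0.954 0.110 0.280
  outer loop
   vertex 4.4 1.4 2.9
   vertex 4.1 3.5 3.1
   vertex 3.6 3.5 4.8
  endloop
 endfacet
 facet normal 0.989 -0.137 0.048
  outer loop
   vertex 4.4 1.4 2.9
   vertex 4.4 0.8 1.2
   vertex 4.8 3.3 0.1
  endloop
 endfacet
 facet normal 0.969 0.118 0.218
  outer loop
   vertex 4.4 1.4 2.9
   vertex 4.8 3.3 0.1
   vertex 4.1 3.5 3.1
  endloop
 endfacet
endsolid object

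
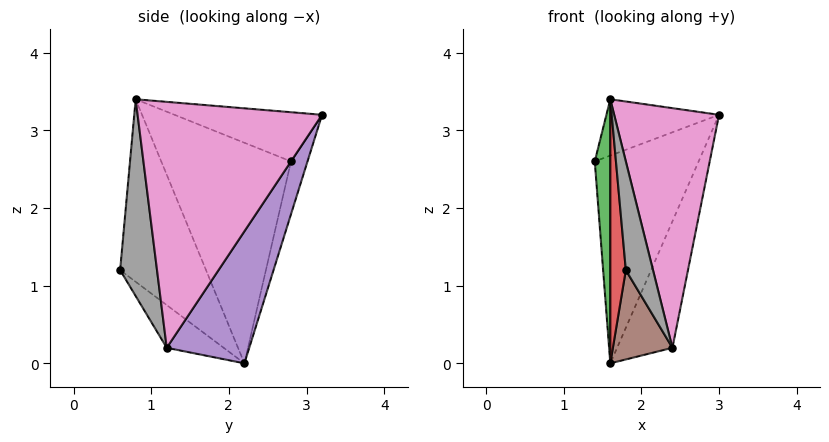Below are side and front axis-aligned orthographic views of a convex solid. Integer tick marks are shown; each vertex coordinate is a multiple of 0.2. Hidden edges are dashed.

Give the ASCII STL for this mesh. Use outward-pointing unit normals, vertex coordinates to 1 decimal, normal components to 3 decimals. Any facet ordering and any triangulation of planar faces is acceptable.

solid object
 facet normal -0.153 0.960 -0.233
  outer loop
   vertex 1.6 2.2 0.0
   vertex 1.4 2.8 2.6
   vertex 3.0 3.2 3.2
  endloop
 endfacet
 facet normal -0.400 0.306 0.864
  outer loop
   vertex 1.6 0.8 3.4
   vertex 3.0 3.2 3.2
   vertex 1.4 2.8 2.6
  endloop
 endfacet
 facet normal -0.992 -0.119 -0.049
  outer loop
   vertex 1.6 0.8 3.4
   vertex 1.4 2.8 2.6
   vertex 1.6 2.2 0.0
  endloop
 endfacet
 facet normal -0.981 -0.177 -0.073
  outer loop
   vertex 1.6 0.8 3.4
   vertex 1.6 2.2 0.0
   vertex 1.8 0.6 1.2
  endloop
 endfacet
 facet normal 0.732 0.491 -0.473
  outer loop
   vertex 2.4 1.2 0.2
   vertex 1.6 2.2 0.0
   vertex 3.0 3.2 3.2
  endloop
 endfacet
 facet normal -0.527 -0.551 -0.647
  outer loop
   vertex 2.4 1.2 0.2
   vertex 1.8 0.6 1.2
   vertex 1.6 2.2 0.0
  endloop
 endfacet
 facet normal 0.859 -0.488 0.154
  outer loop
   vertex 2.4 1.2 0.2
   vertex 3.0 3.2 3.2
   vertex 1.6 0.8 3.4
  endloop
 endfacet
 facet normal 0.799 -0.588 0.126
  outer loop
   vertex 2.4 1.2 0.2
   vertex 1.6 0.8 3.4
   vertex 1.8 0.6 1.2
  endloop
 endfacet
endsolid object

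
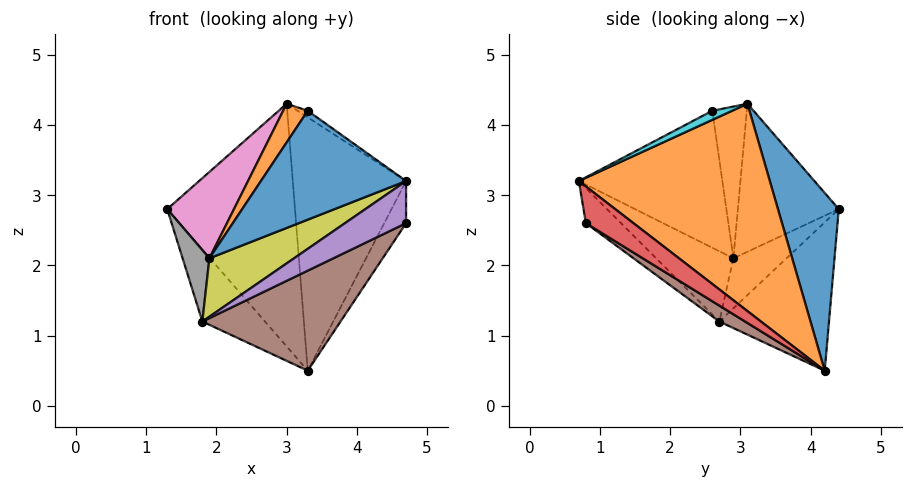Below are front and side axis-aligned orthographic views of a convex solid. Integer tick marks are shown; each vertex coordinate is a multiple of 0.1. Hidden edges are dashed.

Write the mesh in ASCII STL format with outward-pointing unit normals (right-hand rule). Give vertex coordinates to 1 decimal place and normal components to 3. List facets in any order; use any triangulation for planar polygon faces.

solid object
 facet normal 0.412 0.866 0.283
  outer loop
   vertex 3.0 3.1 4.3
   vertex 3.3 4.2 0.5
   vertex 1.3 4.4 2.8
  endloop
 endfacet
 facet normal 0.841 0.499 0.211
  outer loop
   vertex 3.0 3.1 4.3
   vertex 4.7 0.7 3.2
   vertex 3.3 4.2 0.5
  endloop
 endfacet
 facet normal -0.679 0.388 -0.624
  outer loop
   vertex 1.8 2.7 1.2
   vertex 1.3 4.4 2.8
   vertex 3.3 4.2 0.5
  endloop
 endfacet
 facet normal 0.907 0.416 0.069
  outer loop
   vertex 4.7 0.8 2.6
   vertex 3.3 4.2 0.5
   vertex 4.7 0.7 3.2
  endloop
 endfacet
 facet normal -0.493 -0.858 -0.143
  outer loop
   vertex 4.7 0.8 2.6
   vertex 4.7 0.7 3.2
   vertex 1.8 2.7 1.2
  endloop
 endfacet
 facet normal 0.092 -0.495 -0.864
  outer loop
   vertex 4.7 0.8 2.6
   vertex 1.8 2.7 1.2
   vertex 3.3 4.2 0.5
  endloop
 endfacet
 facet normal -0.756 -0.500 0.423
  outer loop
   vertex 1.9 2.9 2.1
   vertex 3.0 3.1 4.3
   vertex 1.3 4.4 2.8
  endloop
 endfacet
 facet normal -0.876 -0.441 0.195
  outer loop
   vertex 1.9 2.9 2.1
   vertex 1.3 4.4 2.8
   vertex 1.8 2.7 1.2
  endloop
 endfacet
 facet normal -0.656 -0.718 0.232
  outer loop
   vertex 1.9 2.9 2.1
   vertex 1.8 2.7 1.2
   vertex 4.7 0.7 3.2
  endloop
 endfacet
 facet normal 0.833 0.430 0.349
  outer loop
   vertex 3.3 2.6 4.2
   vertex 4.7 0.7 3.2
   vertex 3.0 3.1 4.3
  endloop
 endfacet
 facet normal -0.660 -0.668 0.345
  outer loop
   vertex 3.3 2.6 4.2
   vertex 1.9 2.9 2.1
   vertex 4.7 0.7 3.2
  endloop
 endfacet
 facet normal -0.740 -0.527 0.418
  outer loop
   vertex 3.3 2.6 4.2
   vertex 3.0 3.1 4.3
   vertex 1.9 2.9 2.1
  endloop
 endfacet
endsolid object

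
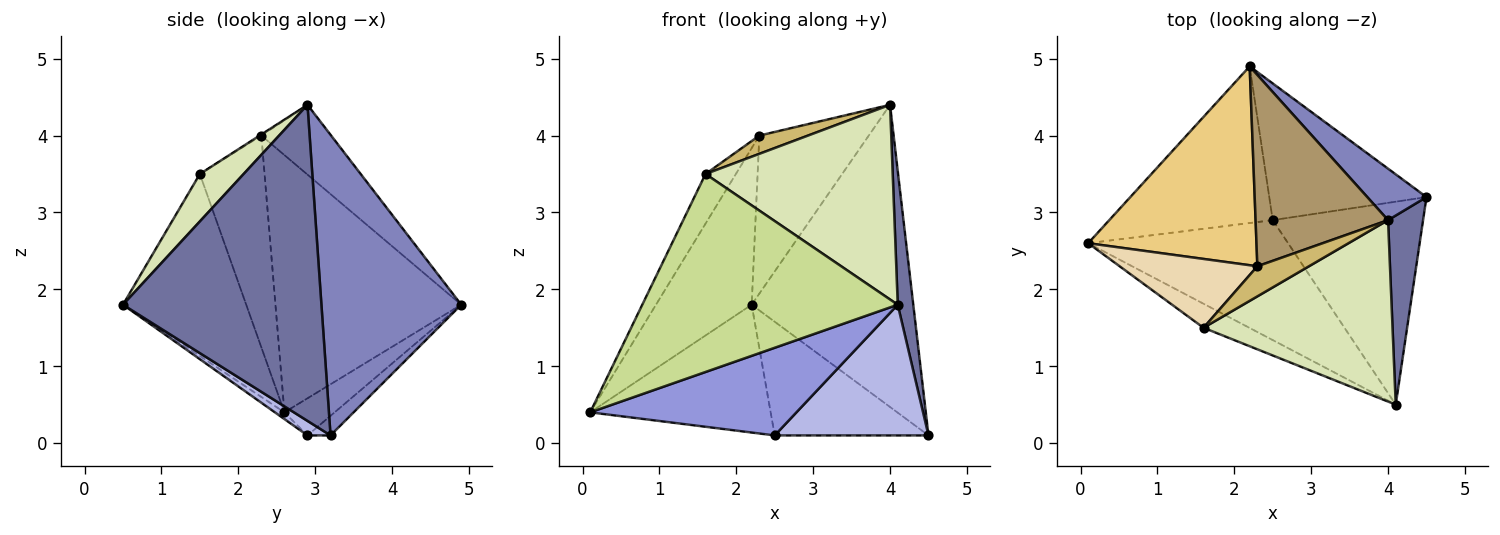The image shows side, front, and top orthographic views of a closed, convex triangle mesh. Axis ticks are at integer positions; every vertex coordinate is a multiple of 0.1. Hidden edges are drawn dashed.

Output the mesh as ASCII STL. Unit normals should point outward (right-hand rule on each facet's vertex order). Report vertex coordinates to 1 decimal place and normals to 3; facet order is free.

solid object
 facet normal 0.991 -0.078 0.110
  outer loop
   vertex 4.0 2.9 4.4
   vertex 4.1 0.5 1.8
   vertex 4.5 3.2 0.1
  endloop
 endfacet
 facet normal 0.649 0.750 0.128
  outer loop
   vertex 2.2 4.9 1.8
   vertex 4.0 2.9 4.4
   vertex 4.5 3.2 0.1
  endloop
 endfacet
 facet normal -0.027 -0.590 -0.807
  outer loop
   vertex 2.5 2.9 0.1
   vertex 4.1 0.5 1.8
   vertex 0.1 2.6 0.4
  endloop
 endfacet
 facet normal 0.081 -0.540 -0.838
  outer loop
   vertex 2.5 2.9 0.1
   vertex 4.5 3.2 0.1
   vertex 4.1 0.5 1.8
  endloop
 endfacet
 facet normal -0.173 0.623 -0.763
  outer loop
   vertex 2.5 2.9 0.1
   vertex 0.1 2.6 0.4
   vertex 2.2 4.9 1.8
  endloop
 endfacet
 facet normal -0.095 0.636 -0.765
  outer loop
   vertex 2.5 2.9 0.1
   vertex 2.2 4.9 1.8
   vertex 4.5 3.2 0.1
  endloop
 endfacet
 facet normal -0.432 -0.895 -0.109
  outer loop
   vertex 1.6 1.5 3.5
   vertex 0.1 2.6 0.4
   vertex 4.1 0.5 1.8
  endloop
 endfacet
 facet normal 0.169 -0.721 0.672
  outer loop
   vertex 1.6 1.5 3.5
   vertex 4.1 0.5 1.8
   vertex 4.0 2.9 4.4
  endloop
 endfacet
 facet normal -0.376 0.590 0.714
  outer loop
   vertex 2.3 2.3 4.0
   vertex 4.0 2.9 4.4
   vertex 2.2 4.9 1.8
  endloop
 endfacet
 facet normal -0.018 -0.518 0.855
  outer loop
   vertex 2.3 2.3 4.0
   vertex 1.6 1.5 3.5
   vertex 4.0 2.9 4.4
  endloop
 endfacet
 facet normal -0.769 0.396 0.503
  outer loop
   vertex 2.3 2.3 4.0
   vertex 2.2 4.9 1.8
   vertex 0.1 2.6 0.4
  endloop
 endfacet
 facet normal -0.780 0.366 0.507
  outer loop
   vertex 2.3 2.3 4.0
   vertex 0.1 2.6 0.4
   vertex 1.6 1.5 3.5
  endloop
 endfacet
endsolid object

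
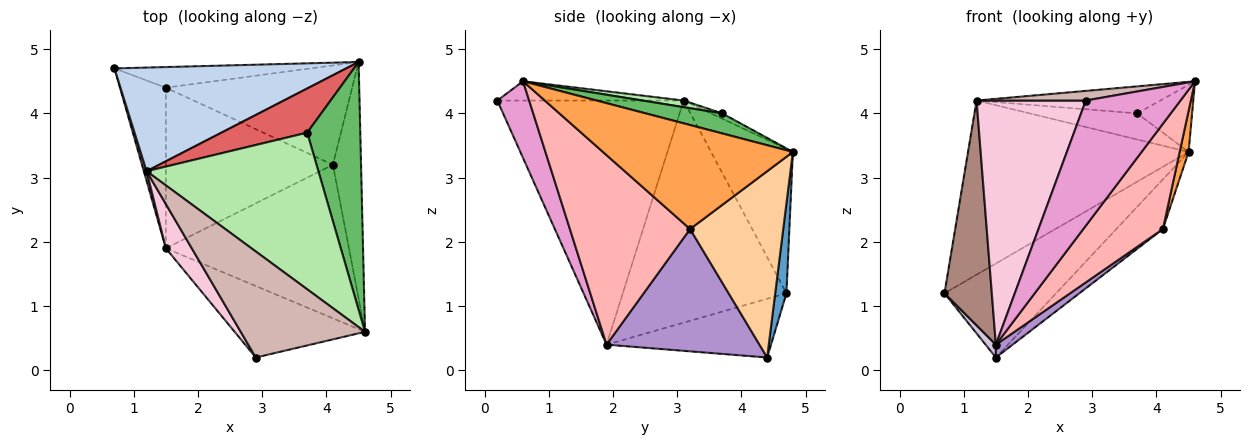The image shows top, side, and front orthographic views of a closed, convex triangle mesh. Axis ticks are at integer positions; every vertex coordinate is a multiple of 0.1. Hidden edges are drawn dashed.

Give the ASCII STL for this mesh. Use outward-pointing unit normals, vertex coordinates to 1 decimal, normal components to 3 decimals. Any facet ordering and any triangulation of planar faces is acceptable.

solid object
 facet normal 0.098 0.972 -0.213
  outer loop
   vertex 1.5 4.4 0.2
   vertex 0.7 4.7 1.2
   vertex 4.5 4.8 3.4
  endloop
 endfacet
 facet normal -0.304 0.819 0.487
  outer loop
   vertex 1.2 3.1 4.2
   vertex 4.5 4.8 3.4
   vertex 0.7 4.7 1.2
  endloop
 endfacet
 facet normal 0.964 -0.045 -0.261
  outer loop
   vertex 4.1 3.2 2.2
   vertex 4.5 4.8 3.4
   vertex 4.6 0.6 4.5
  endloop
 endfacet
 facet normal 0.667 0.333 -0.667
  outer loop
   vertex 4.1 3.2 2.2
   vertex 1.5 4.4 0.2
   vertex 4.5 4.8 3.4
  endloop
 endfacet
 facet normal 0.342 0.246 0.907
  outer loop
   vertex 3.7 3.7 4.0
   vertex 4.6 0.6 4.5
   vertex 4.5 4.8 3.4
  endloop
 endfacet
 facet normal 0.038 0.170 0.985
  outer loop
   vertex 3.7 3.7 4.0
   vertex 1.2 3.1 4.2
   vertex 4.6 0.6 4.5
  endloop
 endfacet
 facet normal -0.053 0.508 0.860
  outer loop
   vertex 3.7 3.7 4.0
   vertex 4.5 4.8 3.4
   vertex 1.2 3.1 4.2
  endloop
 endfacet
 facet normal 0.649 -0.430 -0.627
  outer loop
   vertex 1.5 1.9 0.4
   vertex 4.1 3.2 2.2
   vertex 4.6 0.6 4.5
  endloop
 endfacet
 facet normal 0.590 -0.064 -0.805
  outer loop
   vertex 1.5 1.9 0.4
   vertex 1.5 4.4 0.2
   vertex 4.1 3.2 2.2
  endloop
 endfacet
 facet normal -0.787 -0.049 -0.615
  outer loop
   vertex 1.5 1.9 0.4
   vertex 0.7 4.7 1.2
   vertex 1.5 4.4 0.2
  endloop
 endfacet
 facet normal -0.961 -0.278 0.012
  outer loop
   vertex 1.5 1.9 0.4
   vertex 1.2 3.1 4.2
   vertex 0.7 4.7 1.2
  endloop
 endfacet
 facet normal -0.153 -0.089 0.984
  outer loop
   vertex 2.9 0.2 4.2
   vertex 4.6 0.6 4.5
   vertex 1.2 3.1 4.2
  endloop
 endfacet
 facet normal 0.280 -0.834 -0.476
  outer loop
   vertex 2.9 0.2 4.2
   vertex 1.5 1.9 0.4
   vertex 4.6 0.6 4.5
  endloop
 endfacet
 facet normal -0.859 -0.504 0.091
  outer loop
   vertex 2.9 0.2 4.2
   vertex 1.2 3.1 4.2
   vertex 1.5 1.9 0.4
  endloop
 endfacet
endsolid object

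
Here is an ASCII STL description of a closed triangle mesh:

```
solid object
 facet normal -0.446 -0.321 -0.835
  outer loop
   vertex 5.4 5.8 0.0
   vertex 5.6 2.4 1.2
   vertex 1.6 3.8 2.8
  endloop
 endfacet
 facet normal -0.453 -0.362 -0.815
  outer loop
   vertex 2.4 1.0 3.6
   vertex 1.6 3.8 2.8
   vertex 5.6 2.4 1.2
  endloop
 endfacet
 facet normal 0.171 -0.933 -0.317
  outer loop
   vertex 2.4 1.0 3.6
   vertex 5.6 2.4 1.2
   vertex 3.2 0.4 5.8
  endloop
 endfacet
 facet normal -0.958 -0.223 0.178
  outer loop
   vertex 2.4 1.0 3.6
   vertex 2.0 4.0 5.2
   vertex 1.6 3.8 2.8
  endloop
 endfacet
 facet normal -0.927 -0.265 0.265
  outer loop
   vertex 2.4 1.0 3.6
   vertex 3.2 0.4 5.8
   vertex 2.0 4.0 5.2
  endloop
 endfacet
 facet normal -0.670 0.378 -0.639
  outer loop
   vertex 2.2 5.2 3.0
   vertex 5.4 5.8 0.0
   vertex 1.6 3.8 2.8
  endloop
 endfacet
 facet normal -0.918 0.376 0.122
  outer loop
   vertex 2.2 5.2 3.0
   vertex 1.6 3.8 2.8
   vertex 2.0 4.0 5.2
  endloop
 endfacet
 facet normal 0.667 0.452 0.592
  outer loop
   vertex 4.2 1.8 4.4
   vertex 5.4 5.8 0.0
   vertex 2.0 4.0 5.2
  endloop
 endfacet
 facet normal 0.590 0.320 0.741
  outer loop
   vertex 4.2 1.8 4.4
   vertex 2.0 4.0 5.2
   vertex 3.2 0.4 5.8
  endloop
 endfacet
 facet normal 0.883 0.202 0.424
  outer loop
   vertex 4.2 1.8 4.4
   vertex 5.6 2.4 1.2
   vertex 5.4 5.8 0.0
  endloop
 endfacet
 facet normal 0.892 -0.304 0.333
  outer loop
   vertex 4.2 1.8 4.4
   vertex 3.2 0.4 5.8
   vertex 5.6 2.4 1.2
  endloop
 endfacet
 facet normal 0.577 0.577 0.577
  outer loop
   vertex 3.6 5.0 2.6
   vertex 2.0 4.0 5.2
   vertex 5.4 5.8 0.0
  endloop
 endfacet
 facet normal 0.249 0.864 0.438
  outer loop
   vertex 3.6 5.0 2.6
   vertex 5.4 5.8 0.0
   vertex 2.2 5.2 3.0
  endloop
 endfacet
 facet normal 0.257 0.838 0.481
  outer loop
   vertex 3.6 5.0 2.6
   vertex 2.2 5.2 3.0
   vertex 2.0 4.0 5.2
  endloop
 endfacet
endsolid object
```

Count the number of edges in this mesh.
21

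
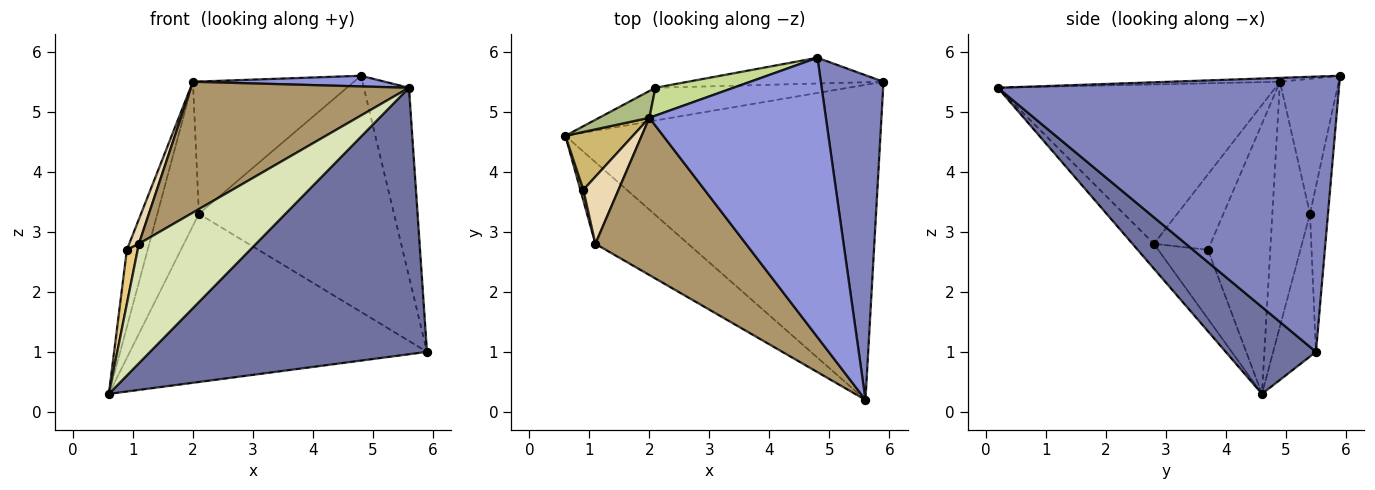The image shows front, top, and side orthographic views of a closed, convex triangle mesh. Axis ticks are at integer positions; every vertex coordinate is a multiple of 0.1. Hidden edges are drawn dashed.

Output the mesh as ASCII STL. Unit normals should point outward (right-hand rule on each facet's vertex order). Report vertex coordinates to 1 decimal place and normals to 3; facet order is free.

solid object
 facet normal 0.206 -0.632 -0.747
  outer loop
   vertex 5.6 0.2 5.4
   vertex 0.6 4.6 0.3
   vertex 5.9 5.5 1.0
  endloop
 endfacet
 facet normal 0.967 0.128 0.220
  outer loop
   vertex 4.8 5.9 5.6
   vertex 5.6 0.2 5.4
   vertex 5.9 5.5 1.0
  endloop
 endfacet
 facet normal -0.022 -0.038 0.999
  outer loop
   vertex 2.0 4.9 5.5
   vertex 5.6 0.2 5.4
   vertex 4.8 5.9 5.6
  endloop
 endfacet
 facet normal -0.140 0.972 -0.189
  outer loop
   vertex 2.1 5.4 3.3
   vertex 5.9 5.5 1.0
   vertex 0.6 4.6 0.3
  endloop
 endfacet
 facet normal -0.091 0.990 -0.108
  outer loop
   vertex 2.1 5.4 3.3
   vertex 4.8 5.9 5.6
   vertex 5.9 5.5 1.0
  endloop
 endfacet
 facet normal -0.665 0.734 0.137
  outer loop
   vertex 2.1 5.4 3.3
   vertex 0.6 4.6 0.3
   vertex 2.0 4.9 5.5
  endloop
 endfacet
 facet normal -0.336 0.922 0.194
  outer loop
   vertex 2.1 5.4 3.3
   vertex 2.0 4.9 5.5
   vertex 4.8 5.9 5.6
  endloop
 endfacet
 facet normal -0.149 -0.816 -0.558
  outer loop
   vertex 1.1 2.8 2.8
   vertex 0.6 4.6 0.3
   vertex 5.6 0.2 5.4
  endloop
 endfacet
 facet normal -0.631 -0.496 0.596
  outer loop
   vertex 1.1 2.8 2.8
   vertex 5.6 0.2 5.4
   vertex 2.0 4.9 5.5
  endloop
 endfacet
 facet normal -0.923 0.308 0.231
  outer loop
   vertex 0.9 3.7 2.7
   vertex 2.0 4.9 5.5
   vertex 0.6 4.6 0.3
  endloop
 endfacet
 facet normal -0.976 -0.212 0.042
  outer loop
   vertex 0.9 3.7 2.7
   vertex 0.6 4.6 0.3
   vertex 1.1 2.8 2.8
  endloop
 endfacet
 facet normal -0.896 -0.153 0.417
  outer loop
   vertex 0.9 3.7 2.7
   vertex 1.1 2.8 2.8
   vertex 2.0 4.9 5.5
  endloop
 endfacet
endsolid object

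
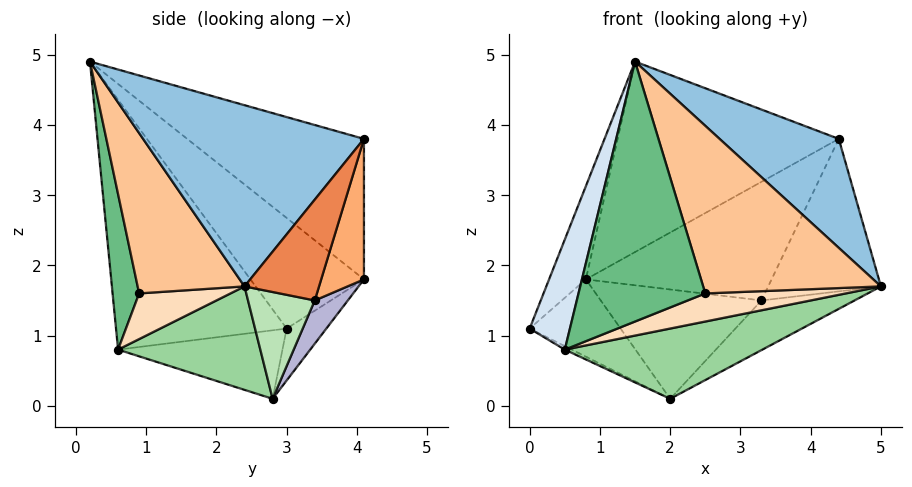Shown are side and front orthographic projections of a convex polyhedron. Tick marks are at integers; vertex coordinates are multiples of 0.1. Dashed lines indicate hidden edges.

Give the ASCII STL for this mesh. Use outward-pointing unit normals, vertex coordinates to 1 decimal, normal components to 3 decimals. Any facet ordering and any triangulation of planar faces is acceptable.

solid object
 facet normal -0.815 0.264 0.516
  outer loop
   vertex 0.8 4.1 1.8
   vertex 0.0 3.0 1.1
   vertex 1.5 0.2 4.9
  endloop
 endfacet
 facet normal 0.743 -0.401 0.537
  outer loop
   vertex 4.4 4.1 3.8
   vertex 1.5 0.2 4.9
   vertex 5.0 2.4 1.7
  endloop
 endfacet
 facet normal -0.415 0.519 0.747
  outer loop
   vertex 4.4 4.1 3.8
   vertex 0.8 4.1 1.8
   vertex 1.5 0.2 4.9
  endloop
 endfacet
 facet normal -0.952 -0.225 0.210
  outer loop
   vertex 0.5 0.6 0.8
   vertex 1.5 0.2 4.9
   vertex 0.0 3.0 1.1
  endloop
 endfacet
 facet normal 0.490 0.741 -0.460
  outer loop
   vertex 3.3 3.4 1.5
   vertex 4.4 4.1 3.8
   vertex 5.0 2.4 1.7
  endloop
 endfacet
 facet normal 0.208 0.904 -0.375
  outer loop
   vertex 3.3 3.4 1.5
   vertex 0.8 4.1 1.8
   vertex 4.4 4.1 3.8
  endloop
 endfacet
 facet normal 0.515 -0.857 -0.026
  outer loop
   vertex 2.5 0.9 1.6
   vertex 5.0 2.4 1.7
   vertex 1.5 0.2 4.9
  endloop
 endfacet
 facet normal 0.376 -0.579 -0.723
  outer loop
   vertex 2.5 0.9 1.6
   vertex 0.5 0.6 0.8
   vertex 5.0 2.4 1.7
  endloop
 endfacet
 facet normal 0.203 -0.969 -0.144
  outer loop
   vertex 2.5 0.9 1.6
   vertex 1.5 0.2 4.9
   vertex 0.5 0.6 0.8
  endloop
 endfacet
 facet normal 0.357 -0.495 -0.792
  outer loop
   vertex 2.0 2.8 0.1
   vertex 5.0 2.4 1.7
   vertex 0.5 0.6 0.8
  endloop
 endfacet
 facet normal 0.435 0.607 -0.665
  outer loop
   vertex 2.0 2.8 0.1
   vertex 3.3 3.4 1.5
   vertex 5.0 2.4 1.7
  endloop
 endfacet
 facet normal -0.446 0.019 -0.895
  outer loop
   vertex 2.0 2.8 0.1
   vertex 0.5 0.6 0.8
   vertex 0.0 3.0 1.1
  endloop
 endfacet
 facet normal -0.285 0.654 -0.701
  outer loop
   vertex 2.0 2.8 0.1
   vertex 0.0 3.0 1.1
   vertex 0.8 4.1 1.8
  endloop
 endfacet
 facet normal 0.172 0.837 -0.519
  outer loop
   vertex 2.0 2.8 0.1
   vertex 0.8 4.1 1.8
   vertex 3.3 3.4 1.5
  endloop
 endfacet
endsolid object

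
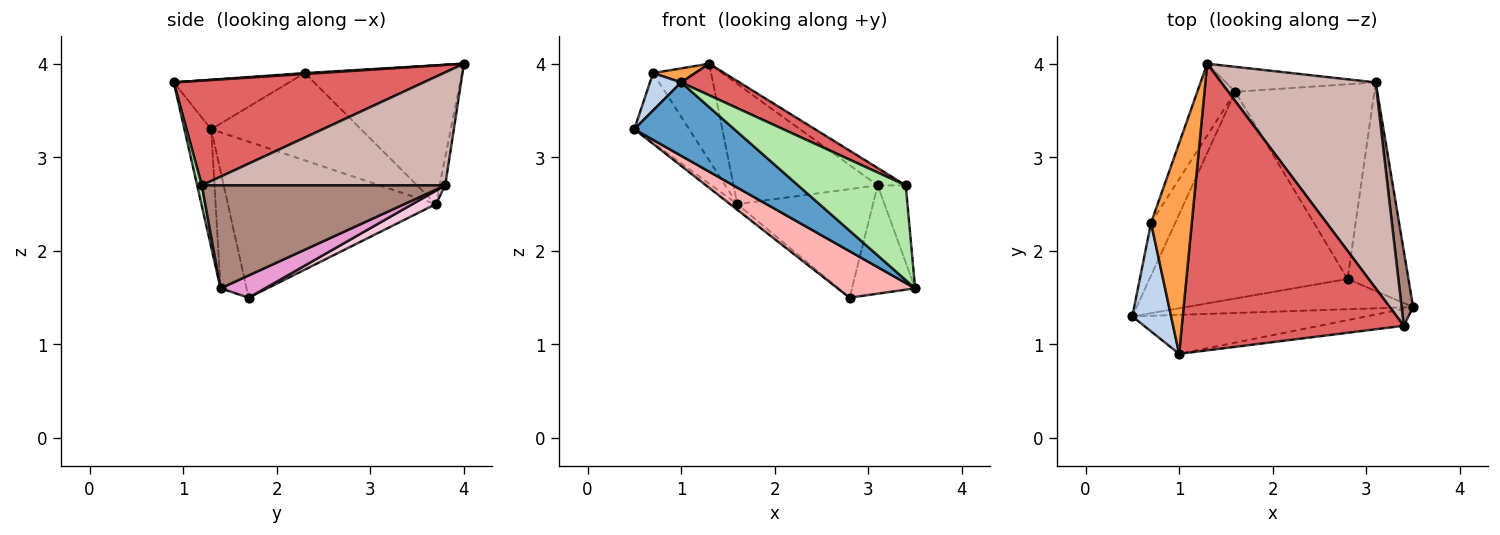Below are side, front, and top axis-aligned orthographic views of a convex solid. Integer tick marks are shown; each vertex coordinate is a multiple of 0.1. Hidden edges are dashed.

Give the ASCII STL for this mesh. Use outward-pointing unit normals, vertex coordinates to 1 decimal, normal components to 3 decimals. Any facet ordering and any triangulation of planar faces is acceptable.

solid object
 facet normal -0.230 -0.859 -0.457
  outer loop
   vertex 1.0 0.9 3.8
   vertex 0.5 1.3 3.3
   vertex 3.5 1.4 1.6
  endloop
 endfacet
 facet normal -0.770 -0.208 0.603
  outer loop
   vertex 0.7 2.3 3.9
   vertex 0.5 1.3 3.3
   vertex 1.0 0.9 3.8
  endloop
 endfacet
 facet normal 0.022 -0.067 0.998
  outer loop
   vertex 0.7 2.3 3.9
   vertex 1.0 0.9 3.8
   vertex 1.3 4.0 4.0
  endloop
 endfacet
 facet normal -0.909 0.333 -0.252
  outer loop
   vertex 0.7 2.3 3.9
   vertex 1.6 3.7 2.5
   vertex 0.5 1.3 3.3
  endloop
 endfacet
 facet normal -0.909 0.335 -0.249
  outer loop
   vertex 0.7 2.3 3.9
   vertex 1.3 4.0 4.0
   vertex 1.6 3.7 2.5
  endloop
 endfacet
 facet normal 0.043 -0.984 -0.175
  outer loop
   vertex 3.4 1.2 2.7
   vertex 1.0 0.9 3.8
   vertex 3.5 1.4 1.6
  endloop
 endfacet
 facet normal 0.425 -0.099 0.900
  outer loop
   vertex 3.4 1.2 2.7
   vertex 1.3 4.0 4.0
   vertex 1.0 0.9 3.8
  endloop
 endfacet
 facet normal -0.271 -0.807 -0.525
  outer loop
   vertex 2.8 1.7 1.5
   vertex 3.5 1.4 1.6
   vertex 0.5 1.3 3.3
  endloop
 endfacet
 facet normal -0.618 0.022 -0.785
  outer loop
   vertex 2.8 1.7 1.5
   vertex 0.5 1.3 3.3
   vertex 1.6 3.7 2.5
  endloop
 endfacet
 facet normal -0.038 0.978 -0.203
  outer loop
   vertex 3.1 3.8 2.7
   vertex 1.6 3.7 2.5
   vertex 1.3 4.0 4.0
  endloop
 endfacet
 facet normal 0.987 0.114 0.110
  outer loop
   vertex 3.1 3.8 2.7
   vertex 3.4 1.2 2.7
   vertex 3.5 1.4 1.6
  endloop
 endfacet
 facet normal 0.589 0.068 0.805
  outer loop
   vertex 3.1 3.8 2.7
   vertex 1.3 4.0 4.0
   vertex 3.4 1.2 2.7
  endloop
 endfacet
 facet normal 0.308 0.438 -0.844
  outer loop
   vertex 3.1 3.8 2.7
   vertex 3.5 1.4 1.6
   vertex 2.8 1.7 1.5
  endloop
 endfacet
 facet normal 0.084 0.485 -0.870
  outer loop
   vertex 3.1 3.8 2.7
   vertex 2.8 1.7 1.5
   vertex 1.6 3.7 2.5
  endloop
 endfacet
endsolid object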